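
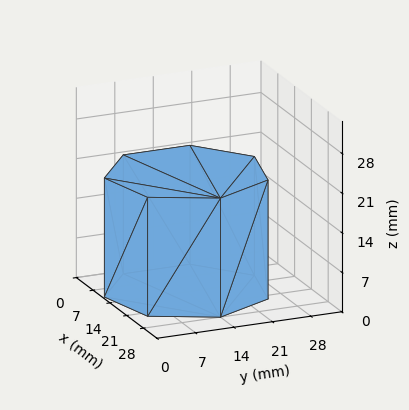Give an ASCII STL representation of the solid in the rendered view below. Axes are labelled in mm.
Reading the render: the shape is a regular 7-sided prism (a cylinder approximated with 7 flat sides), circumscribed radius ≈ 14 mm, height ≈ 21 mm (dimensions read to the nearest mm from the axis ticks). For the STL, each face is triangulated and given an outward normal.

solid part
  facet normal 0.0000 0.0000 -1.0000
    outer loop
      vertex 10.88 27.65 0.00
      vertex 22.73 24.95 0.00
      vertex 28.00 14.00 0.00
    endloop
  endfacet
  facet normal 0.0000 0.0000 -1.0000
    outer loop
      vertex 1.39 20.07 0.00
      vertex 10.88 27.65 0.00
      vertex 28.00 14.00 0.00
    endloop
  endfacet
  facet normal 0.0000 0.0000 -1.0000
    outer loop
      vertex 1.39 7.93 0.00
      vertex 1.39 20.07 0.00
      vertex 28.00 14.00 0.00
    endloop
  endfacet
  facet normal 0.0000 0.0000 -1.0000
    outer loop
      vertex 10.88 0.35 0.00
      vertex 1.39 7.93 0.00
      vertex 28.00 14.00 0.00
    endloop
  endfacet
  facet normal 0.0000 0.0000 -1.0000
    outer loop
      vertex 22.73 3.05 0.00
      vertex 10.88 0.35 0.00
      vertex 28.00 14.00 0.00
    endloop
  endfacet
  facet normal 0.0000 0.0000 1.0000
    outer loop
      vertex 28.00 14.00 21.00
      vertex 22.73 24.95 21.00
      vertex 10.88 27.65 21.00
    endloop
  endfacet
  facet normal 0.0000 0.0000 1.0000
    outer loop
      vertex 28.00 14.00 21.00
      vertex 10.88 27.65 21.00
      vertex 1.39 20.07 21.00
    endloop
  endfacet
  facet normal 0.0000 0.0000 1.0000
    outer loop
      vertex 28.00 14.00 21.00
      vertex 1.39 20.07 21.00
      vertex 1.39 7.93 21.00
    endloop
  endfacet
  facet normal 0.0000 0.0000 1.0000
    outer loop
      vertex 28.00 14.00 21.00
      vertex 1.39 7.93 21.00
      vertex 10.88 0.35 21.00
    endloop
  endfacet
  facet normal 0.0000 0.0000 1.0000
    outer loop
      vertex 28.00 14.00 21.00
      vertex 10.88 0.35 21.00
      vertex 22.73 3.05 21.00
    endloop
  endfacet
  facet normal 0.9011 0.4337 0.0000
    outer loop
      vertex 28.00 14.00 0.00
      vertex 22.73 24.95 0.00
      vertex 22.73 24.95 21.00
    endloop
  endfacet
  facet normal 0.9011 0.4337 0.0000
    outer loop
      vertex 28.00 14.00 0.00
      vertex 22.73 24.95 21.00
      vertex 28.00 14.00 21.00
    endloop
  endfacet
  facet normal 0.2222 0.9750 0.0000
    outer loop
      vertex 22.73 24.95 0.00
      vertex 10.88 27.65 0.00
      vertex 10.88 27.65 21.00
    endloop
  endfacet
  facet normal 0.2222 0.9750 0.0000
    outer loop
      vertex 22.73 24.95 0.00
      vertex 10.88 27.65 21.00
      vertex 22.73 24.95 21.00
    endloop
  endfacet
  facet normal -0.6241 0.7814 0.0000
    outer loop
      vertex 10.88 27.65 0.00
      vertex 1.39 20.07 0.00
      vertex 1.39 20.07 21.00
    endloop
  endfacet
  facet normal -0.6241 0.7814 0.0000
    outer loop
      vertex 10.88 27.65 0.00
      vertex 1.39 20.07 21.00
      vertex 10.88 27.65 21.00
    endloop
  endfacet
  facet normal -1.0000 0.0000 0.0000
    outer loop
      vertex 1.39 20.07 0.00
      vertex 1.39 7.93 0.00
      vertex 1.39 7.93 21.00
    endloop
  endfacet
  facet normal -1.0000 0.0000 0.0000
    outer loop
      vertex 1.39 20.07 0.00
      vertex 1.39 7.93 21.00
      vertex 1.39 20.07 21.00
    endloop
  endfacet
  facet normal -0.6241 -0.7814 0.0000
    outer loop
      vertex 1.39 7.93 0.00
      vertex 10.88 0.35 0.00
      vertex 10.88 0.35 21.00
    endloop
  endfacet
  facet normal -0.6241 -0.7814 0.0000
    outer loop
      vertex 1.39 7.93 0.00
      vertex 10.88 0.35 21.00
      vertex 1.39 7.93 21.00
    endloop
  endfacet
  facet normal 0.2222 -0.9750 0.0000
    outer loop
      vertex 10.88 0.35 0.00
      vertex 22.73 3.05 0.00
      vertex 22.73 3.05 21.00
    endloop
  endfacet
  facet normal 0.2222 -0.9750 0.0000
    outer loop
      vertex 10.88 0.35 0.00
      vertex 22.73 3.05 21.00
      vertex 10.88 0.35 21.00
    endloop
  endfacet
  facet normal 0.9011 -0.4337 0.0000
    outer loop
      vertex 22.73 3.05 0.00
      vertex 28.00 14.00 0.00
      vertex 28.00 14.00 21.00
    endloop
  endfacet
  facet normal 0.9011 -0.4337 0.0000
    outer loop
      vertex 22.73 3.05 0.00
      vertex 28.00 14.00 21.00
      vertex 22.73 3.05 21.00
    endloop
  endfacet
endsolid part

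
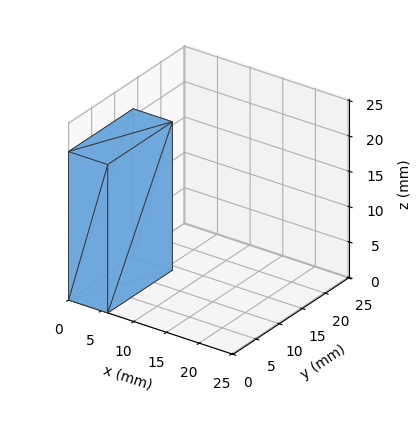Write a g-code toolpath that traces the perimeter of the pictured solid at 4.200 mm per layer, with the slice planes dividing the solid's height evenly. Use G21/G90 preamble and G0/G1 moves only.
Reading the render: the shape is a rectangular box, roughly 6 × 14 mm footprint and 21 mm tall (dimensions read to the nearest mm from the axis ticks). For the g-code, the solid's height is divided into equal slices at the stated Δz and each level perimeter traced with G1 moves after a G0 lift.

; perimeter-only toolpath
G21 ; units = mm
G90 ; absolute positioning
G28 ; home
; layer 1
G0 Z4.200
G0 X0.000 Y0.000
G1 X6.000 Y0.000
G1 X6.000 Y14.000
G1 X0.000 Y14.000
G1 X0.000 Y0.000
; layer 2
G0 Z8.400
G0 X0.000 Y0.000
G1 X6.000 Y0.000
G1 X6.000 Y14.000
G1 X0.000 Y14.000
G1 X0.000 Y0.000
; layer 3
G0 Z12.600
G0 X0.000 Y0.000
G1 X6.000 Y0.000
G1 X6.000 Y14.000
G1 X0.000 Y14.000
G1 X0.000 Y0.000
; layer 4
G0 Z16.800
G0 X0.000 Y0.000
G1 X6.000 Y0.000
G1 X6.000 Y14.000
G1 X0.000 Y14.000
G1 X0.000 Y0.000
; layer 5
G0 Z21.000
G0 X0.000 Y0.000
G1 X6.000 Y0.000
G1 X6.000 Y14.000
G1 X0.000 Y14.000
G1 X0.000 Y0.000
M2 ; end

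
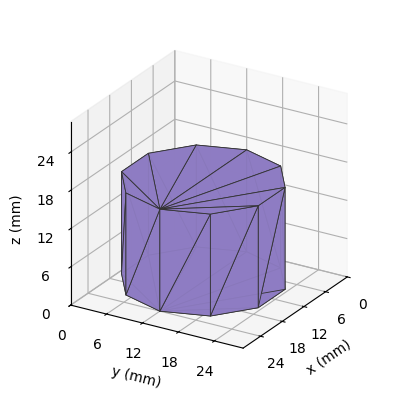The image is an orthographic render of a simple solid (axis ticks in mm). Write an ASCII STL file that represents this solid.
Reading the render: the shape is a regular 10-sided prism (a cylinder approximated with 10 flat sides), circumscribed radius ≈ 12 mm, height ≈ 16 mm (dimensions read to the nearest mm from the axis ticks). For the STL, each face is triangulated and given an outward normal.

solid part
  facet normal 0.0000 0.0000 -1.0000
    outer loop
      vertex 15.71 23.41 0.00
      vertex 21.71 19.05 0.00
      vertex 24.00 12.00 0.00
    endloop
  endfacet
  facet normal 0.0000 0.0000 -1.0000
    outer loop
      vertex 8.29 23.41 0.00
      vertex 15.71 23.41 0.00
      vertex 24.00 12.00 0.00
    endloop
  endfacet
  facet normal 0.0000 0.0000 -1.0000
    outer loop
      vertex 2.29 19.05 0.00
      vertex 8.29 23.41 0.00
      vertex 24.00 12.00 0.00
    endloop
  endfacet
  facet normal 0.0000 0.0000 -1.0000
    outer loop
      vertex 0.00 12.00 0.00
      vertex 2.29 19.05 0.00
      vertex 24.00 12.00 0.00
    endloop
  endfacet
  facet normal 0.0000 0.0000 -1.0000
    outer loop
      vertex 2.29 4.95 0.00
      vertex 0.00 12.00 0.00
      vertex 24.00 12.00 0.00
    endloop
  endfacet
  facet normal 0.0000 0.0000 -1.0000
    outer loop
      vertex 8.29 0.59 0.00
      vertex 2.29 4.95 0.00
      vertex 24.00 12.00 0.00
    endloop
  endfacet
  facet normal 0.0000 0.0000 -1.0000
    outer loop
      vertex 15.71 0.59 0.00
      vertex 8.29 0.59 0.00
      vertex 24.00 12.00 0.00
    endloop
  endfacet
  facet normal 0.0000 0.0000 -1.0000
    outer loop
      vertex 21.71 4.95 0.00
      vertex 15.71 0.59 0.00
      vertex 24.00 12.00 0.00
    endloop
  endfacet
  facet normal 0.0000 0.0000 1.0000
    outer loop
      vertex 24.00 12.00 16.00
      vertex 21.71 19.05 16.00
      vertex 15.71 23.41 16.00
    endloop
  endfacet
  facet normal 0.0000 0.0000 1.0000
    outer loop
      vertex 24.00 12.00 16.00
      vertex 15.71 23.41 16.00
      vertex 8.29 23.41 16.00
    endloop
  endfacet
  facet normal 0.0000 0.0000 1.0000
    outer loop
      vertex 24.00 12.00 16.00
      vertex 8.29 23.41 16.00
      vertex 2.29 19.05 16.00
    endloop
  endfacet
  facet normal 0.0000 0.0000 1.0000
    outer loop
      vertex 24.00 12.00 16.00
      vertex 2.29 19.05 16.00
      vertex 0.00 12.00 16.00
    endloop
  endfacet
  facet normal 0.0000 0.0000 1.0000
    outer loop
      vertex 24.00 12.00 16.00
      vertex 0.00 12.00 16.00
      vertex 2.29 4.95 16.00
    endloop
  endfacet
  facet normal 0.0000 0.0000 1.0000
    outer loop
      vertex 24.00 12.00 16.00
      vertex 2.29 4.95 16.00
      vertex 8.29 0.59 16.00
    endloop
  endfacet
  facet normal 0.0000 0.0000 1.0000
    outer loop
      vertex 24.00 12.00 16.00
      vertex 8.29 0.59 16.00
      vertex 15.71 0.59 16.00
    endloop
  endfacet
  facet normal 0.0000 0.0000 1.0000
    outer loop
      vertex 24.00 12.00 16.00
      vertex 15.71 0.59 16.00
      vertex 21.71 4.95 16.00
    endloop
  endfacet
  facet normal 0.9511 0.3089 0.0000
    outer loop
      vertex 24.00 12.00 0.00
      vertex 21.71 19.05 0.00
      vertex 21.71 19.05 16.00
    endloop
  endfacet
  facet normal 0.9511 0.3089 0.0000
    outer loop
      vertex 24.00 12.00 0.00
      vertex 21.71 19.05 16.00
      vertex 24.00 12.00 16.00
    endloop
  endfacet
  facet normal 0.5879 0.8090 0.0000
    outer loop
      vertex 21.71 19.05 0.00
      vertex 15.71 23.41 0.00
      vertex 15.71 23.41 16.00
    endloop
  endfacet
  facet normal 0.5879 0.8090 0.0000
    outer loop
      vertex 21.71 19.05 0.00
      vertex 15.71 23.41 16.00
      vertex 21.71 19.05 16.00
    endloop
  endfacet
  facet normal 0.0000 1.0000 0.0000
    outer loop
      vertex 15.71 23.41 0.00
      vertex 8.29 23.41 0.00
      vertex 8.29 23.41 16.00
    endloop
  endfacet
  facet normal 0.0000 1.0000 0.0000
    outer loop
      vertex 15.71 23.41 0.00
      vertex 8.29 23.41 16.00
      vertex 15.71 23.41 16.00
    endloop
  endfacet
  facet normal -0.5879 0.8090 0.0000
    outer loop
      vertex 8.29 23.41 0.00
      vertex 2.29 19.05 0.00
      vertex 2.29 19.05 16.00
    endloop
  endfacet
  facet normal -0.5879 0.8090 0.0000
    outer loop
      vertex 8.29 23.41 0.00
      vertex 2.29 19.05 16.00
      vertex 8.29 23.41 16.00
    endloop
  endfacet
  facet normal -0.9511 0.3089 0.0000
    outer loop
      vertex 2.29 19.05 0.00
      vertex 0.00 12.00 0.00
      vertex 0.00 12.00 16.00
    endloop
  endfacet
  facet normal -0.9511 0.3089 0.0000
    outer loop
      vertex 2.29 19.05 0.00
      vertex 0.00 12.00 16.00
      vertex 2.29 19.05 16.00
    endloop
  endfacet
  facet normal -0.9511 -0.3089 0.0000
    outer loop
      vertex 0.00 12.00 0.00
      vertex 2.29 4.95 0.00
      vertex 2.29 4.95 16.00
    endloop
  endfacet
  facet normal -0.9511 -0.3089 0.0000
    outer loop
      vertex 0.00 12.00 0.00
      vertex 2.29 4.95 16.00
      vertex 0.00 12.00 16.00
    endloop
  endfacet
  facet normal -0.5879 -0.8090 0.0000
    outer loop
      vertex 2.29 4.95 0.00
      vertex 8.29 0.59 0.00
      vertex 8.29 0.59 16.00
    endloop
  endfacet
  facet normal -0.5879 -0.8090 0.0000
    outer loop
      vertex 2.29 4.95 0.00
      vertex 8.29 0.59 16.00
      vertex 2.29 4.95 16.00
    endloop
  endfacet
  facet normal 0.0000 -1.0000 0.0000
    outer loop
      vertex 8.29 0.59 0.00
      vertex 15.71 0.59 0.00
      vertex 15.71 0.59 16.00
    endloop
  endfacet
  facet normal 0.0000 -1.0000 0.0000
    outer loop
      vertex 8.29 0.59 0.00
      vertex 15.71 0.59 16.00
      vertex 8.29 0.59 16.00
    endloop
  endfacet
  facet normal 0.5879 -0.8090 0.0000
    outer loop
      vertex 15.71 0.59 0.00
      vertex 21.71 4.95 0.00
      vertex 21.71 4.95 16.00
    endloop
  endfacet
  facet normal 0.5879 -0.8090 0.0000
    outer loop
      vertex 15.71 0.59 0.00
      vertex 21.71 4.95 16.00
      vertex 15.71 0.59 16.00
    endloop
  endfacet
  facet normal 0.9511 -0.3089 0.0000
    outer loop
      vertex 21.71 4.95 0.00
      vertex 24.00 12.00 0.00
      vertex 24.00 12.00 16.00
    endloop
  endfacet
  facet normal 0.9511 -0.3089 0.0000
    outer loop
      vertex 21.71 4.95 0.00
      vertex 24.00 12.00 16.00
      vertex 21.71 4.95 16.00
    endloop
  endfacet
endsolid part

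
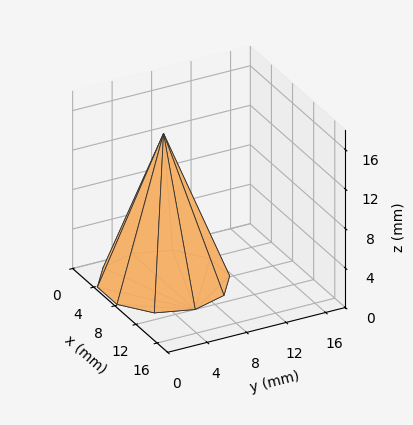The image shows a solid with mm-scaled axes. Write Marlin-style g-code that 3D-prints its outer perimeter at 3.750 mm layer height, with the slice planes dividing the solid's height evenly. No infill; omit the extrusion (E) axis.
Reading the render: the shape is a regular 10-sided pyramid, base circumscribed radius ≈ 6 mm, apex at z ≈ 15 mm (dimensions read to the nearest mm from the axis ticks). For the g-code, the solid's height is divided into equal slices at the stated Δz and each level perimeter traced with G1 moves after a G0 lift.

; perimeter-only toolpath
G21 ; units = mm
G90 ; absolute positioning
G28 ; home
; layer 1
G0 Z3.750
G0 X10.500 Y6.000
G1 X9.640 Y8.645
G1 X7.391 Y10.279
G1 X4.609 Y10.279
G1 X2.359 Y8.645
G1 X1.500 Y6.000
G1 X2.359 Y3.355
G1 X4.609 Y1.720
G1 X7.391 Y1.720
G1 X9.640 Y3.355
G1 X10.500 Y6.000
; layer 2
G0 Z7.500
G0 X9.000 Y6.000
G1 X8.427 Y7.763
G1 X6.927 Y8.853
G1 X5.073 Y8.853
G1 X3.573 Y7.763
G1 X3.000 Y6.000
G1 X3.573 Y4.236
G1 X5.073 Y3.147
G1 X6.927 Y3.147
G1 X8.427 Y4.236
G1 X9.000 Y6.000
; layer 3
G0 Z11.250
G0 X7.500 Y6.000
G1 X7.213 Y6.882
G1 X6.463 Y7.426
G1 X5.537 Y7.426
G1 X4.787 Y6.882
G1 X4.500 Y6.000
G1 X4.787 Y5.118
G1 X5.537 Y4.574
G1 X6.463 Y4.574
G1 X7.213 Y5.118
G1 X7.500 Y6.000
M2 ; end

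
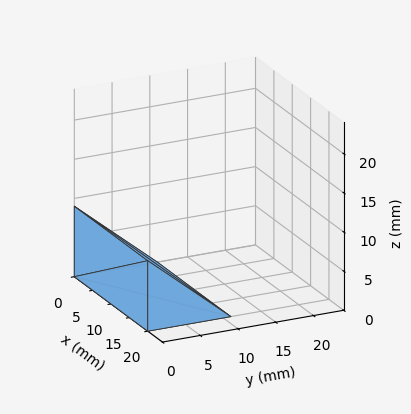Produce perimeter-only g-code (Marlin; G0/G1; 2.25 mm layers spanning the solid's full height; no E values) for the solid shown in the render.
Reading the render: the shape is a wedge (ramp): 20 × 11 mm base, rising to 9 mm along the y=0 edge and sloping linearly to z=0 at y=11 (dimensions read to the nearest mm from the axis ticks). For the g-code, the solid's height is divided into equal slices at the stated Δz and each level perimeter traced with G1 moves after a G0 lift.

; perimeter-only toolpath
G21 ; units = mm
G90 ; absolute positioning
G28 ; home
; layer 1
G0 Z2.25
G0 X0.00 Y0.00
G1 X20.00 Y0.00
G1 X20.00 Y8.25
G1 X0.00 Y8.25
G1 X0.00 Y0.00
; layer 2
G0 Z4.50
G0 X0.00 Y0.00
G1 X20.00 Y0.00
G1 X20.00 Y5.50
G1 X0.00 Y5.50
G1 X0.00 Y0.00
; layer 3
G0 Z6.75
G0 X0.00 Y0.00
G1 X20.00 Y0.00
G1 X20.00 Y2.75
G1 X0.00 Y2.75
G1 X0.00 Y0.00
M2 ; end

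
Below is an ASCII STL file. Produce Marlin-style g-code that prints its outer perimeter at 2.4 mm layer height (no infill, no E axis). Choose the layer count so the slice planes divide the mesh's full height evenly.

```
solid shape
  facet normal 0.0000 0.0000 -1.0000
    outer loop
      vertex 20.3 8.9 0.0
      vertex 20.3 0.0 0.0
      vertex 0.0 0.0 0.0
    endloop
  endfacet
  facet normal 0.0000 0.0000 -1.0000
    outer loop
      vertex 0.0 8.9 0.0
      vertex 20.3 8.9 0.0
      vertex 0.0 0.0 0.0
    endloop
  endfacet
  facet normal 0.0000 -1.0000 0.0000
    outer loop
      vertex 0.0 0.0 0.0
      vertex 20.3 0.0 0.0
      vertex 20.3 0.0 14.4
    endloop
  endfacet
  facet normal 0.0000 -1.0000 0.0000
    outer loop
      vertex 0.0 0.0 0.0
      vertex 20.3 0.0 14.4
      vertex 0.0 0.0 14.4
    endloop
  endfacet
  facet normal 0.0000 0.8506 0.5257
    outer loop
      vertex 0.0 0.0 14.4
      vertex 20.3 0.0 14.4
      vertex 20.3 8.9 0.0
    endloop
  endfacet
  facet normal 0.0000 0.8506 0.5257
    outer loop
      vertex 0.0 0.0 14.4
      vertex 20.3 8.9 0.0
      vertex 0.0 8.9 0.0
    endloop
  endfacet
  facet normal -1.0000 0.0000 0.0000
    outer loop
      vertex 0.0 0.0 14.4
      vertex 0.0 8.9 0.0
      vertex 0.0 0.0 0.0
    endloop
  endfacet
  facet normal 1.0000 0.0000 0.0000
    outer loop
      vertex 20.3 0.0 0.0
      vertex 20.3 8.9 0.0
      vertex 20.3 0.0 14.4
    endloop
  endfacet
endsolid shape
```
; perimeter-only toolpath
G21 ; units = mm
G90 ; absolute positioning
G28 ; home
; layer 1
G0 Z2.4
G0 X0.0 Y0.0
G1 X20.3 Y0.0
G1 X20.3 Y7.4
G1 X0.0 Y7.4
G1 X0.0 Y0.0
; layer 2
G0 Z4.8
G0 X0.0 Y0.0
G1 X20.3 Y0.0
G1 X20.3 Y5.9
G1 X0.0 Y5.9
G1 X0.0 Y0.0
; layer 3
G0 Z7.2
G0 X0.0 Y0.0
G1 X20.3 Y0.0
G1 X20.3 Y4.5
G1 X0.0 Y4.5
G1 X0.0 Y0.0
; layer 4
G0 Z9.6
G0 X0.0 Y0.0
G1 X20.3 Y0.0
G1 X20.3 Y3.0
G1 X0.0 Y3.0
G1 X0.0 Y0.0
; layer 5
G0 Z12.0
G0 X0.0 Y0.0
G1 X20.3 Y0.0
G1 X20.3 Y1.5
G1 X0.0 Y1.5
G1 X0.0 Y0.0
M2 ; end

The solid is a wedge (ramp): 20.3 × 8.9 mm base, rising to 14.4 mm along the y=0 edge and sloping linearly to z=0 at y=8.9. Slicing at Δz = 2.4 mm — 6 equal slices spanning the solid's height, so layer i sits at z = i·h/6 — gives 5 non-empty perimeters. Each is a 4-segment closed polygon; G0 lifts to the layer z and rapids to the start vertex, then G1 traces the edges. The cross-section shrinks linearly with z (the slice at the apex is degenerate and omitted).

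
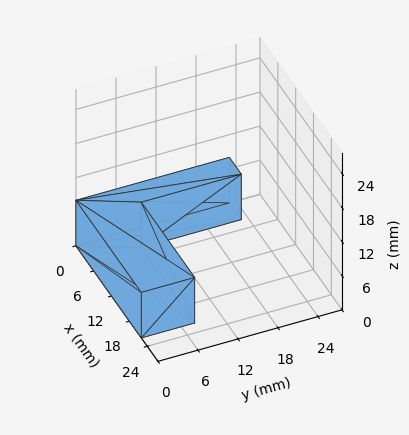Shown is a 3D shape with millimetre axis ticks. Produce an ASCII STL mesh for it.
Reading the render: the shape is an L-shaped prism: outer 22 × 23 mm, arm thicknesses ≈ 8 mm (horizontal) and 4 mm (vertical), extruded 8 mm in z (dimensions read to the nearest mm from the axis ticks). For the STL, each face is triangulated and given an outward normal.

solid part
  facet normal 0.0000 0.0000 -1.0000
    outer loop
      vertex 22.00 8.00 0.00
      vertex 22.00 0.00 0.00
      vertex 0.00 0.00 0.00
    endloop
  endfacet
  facet normal 0.0000 0.0000 -1.0000
    outer loop
      vertex 4.00 8.00 0.00
      vertex 22.00 8.00 0.00
      vertex 0.00 0.00 0.00
    endloop
  endfacet
  facet normal 0.0000 0.0000 -1.0000
    outer loop
      vertex 4.00 23.00 0.00
      vertex 4.00 8.00 0.00
      vertex 0.00 0.00 0.00
    endloop
  endfacet
  facet normal 0.0000 0.0000 -1.0000
    outer loop
      vertex 0.00 23.00 0.00
      vertex 4.00 23.00 0.00
      vertex 0.00 0.00 0.00
    endloop
  endfacet
  facet normal 0.0000 0.0000 1.0000
    outer loop
      vertex 0.00 0.00 8.00
      vertex 22.00 0.00 8.00
      vertex 22.00 8.00 8.00
    endloop
  endfacet
  facet normal 0.0000 0.0000 1.0000
    outer loop
      vertex 0.00 0.00 8.00
      vertex 22.00 8.00 8.00
      vertex 4.00 8.00 8.00
    endloop
  endfacet
  facet normal 0.0000 0.0000 1.0000
    outer loop
      vertex 0.00 0.00 8.00
      vertex 4.00 8.00 8.00
      vertex 4.00 23.00 8.00
    endloop
  endfacet
  facet normal 0.0000 0.0000 1.0000
    outer loop
      vertex 0.00 0.00 8.00
      vertex 4.00 23.00 8.00
      vertex 0.00 23.00 8.00
    endloop
  endfacet
  facet normal 0.0000 -1.0000 0.0000
    outer loop
      vertex 0.00 0.00 0.00
      vertex 22.00 0.00 0.00
      vertex 22.00 0.00 8.00
    endloop
  endfacet
  facet normal 0.0000 -1.0000 0.0000
    outer loop
      vertex 0.00 0.00 0.00
      vertex 22.00 0.00 8.00
      vertex 0.00 0.00 8.00
    endloop
  endfacet
  facet normal 1.0000 0.0000 0.0000
    outer loop
      vertex 22.00 0.00 0.00
      vertex 22.00 8.00 0.00
      vertex 22.00 8.00 8.00
    endloop
  endfacet
  facet normal 1.0000 0.0000 0.0000
    outer loop
      vertex 22.00 0.00 0.00
      vertex 22.00 8.00 8.00
      vertex 22.00 0.00 8.00
    endloop
  endfacet
  facet normal 0.0000 1.0000 0.0000
    outer loop
      vertex 22.00 8.00 0.00
      vertex 4.00 8.00 0.00
      vertex 4.00 8.00 8.00
    endloop
  endfacet
  facet normal 0.0000 1.0000 0.0000
    outer loop
      vertex 22.00 8.00 0.00
      vertex 4.00 8.00 8.00
      vertex 22.00 8.00 8.00
    endloop
  endfacet
  facet normal 1.0000 0.0000 0.0000
    outer loop
      vertex 4.00 8.00 0.00
      vertex 4.00 23.00 0.00
      vertex 4.00 23.00 8.00
    endloop
  endfacet
  facet normal 1.0000 0.0000 0.0000
    outer loop
      vertex 4.00 8.00 0.00
      vertex 4.00 23.00 8.00
      vertex 4.00 8.00 8.00
    endloop
  endfacet
  facet normal 0.0000 1.0000 0.0000
    outer loop
      vertex 4.00 23.00 0.00
      vertex 0.00 23.00 0.00
      vertex 0.00 23.00 8.00
    endloop
  endfacet
  facet normal 0.0000 1.0000 0.0000
    outer loop
      vertex 4.00 23.00 0.00
      vertex 0.00 23.00 8.00
      vertex 4.00 23.00 8.00
    endloop
  endfacet
  facet normal -1.0000 0.0000 0.0000
    outer loop
      vertex 0.00 23.00 0.00
      vertex 0.00 0.00 0.00
      vertex 0.00 0.00 8.00
    endloop
  endfacet
  facet normal -1.0000 0.0000 0.0000
    outer loop
      vertex 0.00 23.00 0.00
      vertex 0.00 0.00 8.00
      vertex 0.00 23.00 8.00
    endloop
  endfacet
endsolid part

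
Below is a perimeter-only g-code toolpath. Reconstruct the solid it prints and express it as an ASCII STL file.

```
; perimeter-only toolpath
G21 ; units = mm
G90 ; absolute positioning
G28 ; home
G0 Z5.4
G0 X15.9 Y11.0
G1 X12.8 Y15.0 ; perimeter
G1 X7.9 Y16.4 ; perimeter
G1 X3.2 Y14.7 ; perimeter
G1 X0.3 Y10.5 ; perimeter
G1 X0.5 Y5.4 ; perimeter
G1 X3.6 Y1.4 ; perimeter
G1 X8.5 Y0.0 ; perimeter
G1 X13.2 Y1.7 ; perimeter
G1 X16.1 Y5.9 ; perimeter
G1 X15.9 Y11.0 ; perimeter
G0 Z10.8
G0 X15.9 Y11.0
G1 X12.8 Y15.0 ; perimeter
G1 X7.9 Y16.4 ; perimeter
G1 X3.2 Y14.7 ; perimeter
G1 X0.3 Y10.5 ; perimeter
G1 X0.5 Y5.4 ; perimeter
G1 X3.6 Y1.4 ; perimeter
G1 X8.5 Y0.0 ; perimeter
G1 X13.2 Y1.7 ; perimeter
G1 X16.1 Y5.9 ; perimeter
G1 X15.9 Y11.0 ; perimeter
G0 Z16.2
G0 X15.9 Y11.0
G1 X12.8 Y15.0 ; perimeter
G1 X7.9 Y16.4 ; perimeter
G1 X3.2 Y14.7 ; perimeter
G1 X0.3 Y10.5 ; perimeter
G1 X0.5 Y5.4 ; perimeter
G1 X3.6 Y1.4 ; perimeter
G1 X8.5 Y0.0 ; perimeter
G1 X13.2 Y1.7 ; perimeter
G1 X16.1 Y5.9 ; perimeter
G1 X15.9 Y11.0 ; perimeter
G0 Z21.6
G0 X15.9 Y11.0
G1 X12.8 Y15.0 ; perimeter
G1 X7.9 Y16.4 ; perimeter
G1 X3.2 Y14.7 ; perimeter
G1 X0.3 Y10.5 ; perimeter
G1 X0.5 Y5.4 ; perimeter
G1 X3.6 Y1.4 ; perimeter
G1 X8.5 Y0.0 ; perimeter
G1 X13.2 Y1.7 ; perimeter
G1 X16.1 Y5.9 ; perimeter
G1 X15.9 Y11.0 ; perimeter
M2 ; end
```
solid part
  facet normal 0.0000 0.0000 -1.0000
    outer loop
      vertex 7.9 16.4 0.0
      vertex 12.8 15.0 0.0
      vertex 15.9 11.0 0.0
    endloop
  endfacet
  facet normal 0.0000 0.0000 -1.0000
    outer loop
      vertex 3.2 14.7 0.0
      vertex 7.9 16.4 0.0
      vertex 15.9 11.0 0.0
    endloop
  endfacet
  facet normal 0.0000 0.0000 -1.0000
    outer loop
      vertex 0.3 10.5 0.0
      vertex 3.2 14.7 0.0
      vertex 15.9 11.0 0.0
    endloop
  endfacet
  facet normal 0.0000 0.0000 -1.0000
    outer loop
      vertex 0.5 5.4 0.0
      vertex 0.3 10.5 0.0
      vertex 15.9 11.0 0.0
    endloop
  endfacet
  facet normal 0.0000 0.0000 -1.0000
    outer loop
      vertex 3.6 1.4 0.0
      vertex 0.5 5.4 0.0
      vertex 15.9 11.0 0.0
    endloop
  endfacet
  facet normal 0.0000 0.0000 -1.0000
    outer loop
      vertex 8.5 0.0 0.0
      vertex 3.6 1.4 0.0
      vertex 15.9 11.0 0.0
    endloop
  endfacet
  facet normal 0.0000 0.0000 -1.0000
    outer loop
      vertex 13.2 1.7 0.0
      vertex 8.5 0.0 0.0
      vertex 15.9 11.0 0.0
    endloop
  endfacet
  facet normal 0.0000 0.0000 -1.0000
    outer loop
      vertex 16.1 5.9 0.0
      vertex 13.2 1.7 0.0
      vertex 15.9 11.0 0.0
    endloop
  endfacet
  facet normal 0.0000 0.0000 1.0000
    outer loop
      vertex 15.9 11.0 21.6
      vertex 12.8 15.0 21.6
      vertex 7.9 16.4 21.6
    endloop
  endfacet
  facet normal 0.0000 0.0000 1.0000
    outer loop
      vertex 15.9 11.0 21.6
      vertex 7.9 16.4 21.6
      vertex 3.2 14.7 21.6
    endloop
  endfacet
  facet normal 0.0000 0.0000 1.0000
    outer loop
      vertex 15.9 11.0 21.6
      vertex 3.2 14.7 21.6
      vertex 0.3 10.5 21.6
    endloop
  endfacet
  facet normal 0.0000 0.0000 1.0000
    outer loop
      vertex 15.9 11.0 21.6
      vertex 0.3 10.5 21.6
      vertex 0.5 5.4 21.6
    endloop
  endfacet
  facet normal 0.0000 0.0000 1.0000
    outer loop
      vertex 15.9 11.0 21.6
      vertex 0.5 5.4 21.6
      vertex 3.6 1.4 21.6
    endloop
  endfacet
  facet normal 0.0000 0.0000 1.0000
    outer loop
      vertex 15.9 11.0 21.6
      vertex 3.6 1.4 21.6
      vertex 8.5 0.0 21.6
    endloop
  endfacet
  facet normal 0.0000 0.0000 1.0000
    outer loop
      vertex 15.9 11.0 21.6
      vertex 8.5 0.0 21.6
      vertex 13.2 1.7 21.6
    endloop
  endfacet
  facet normal 0.0000 0.0000 1.0000
    outer loop
      vertex 15.9 11.0 21.6
      vertex 13.2 1.7 21.6
      vertex 16.1 5.9 21.6
    endloop
  endfacet
  facet normal 0.7904 0.6126 0.0000
    outer loop
      vertex 15.9 11.0 0.0
      vertex 12.8 15.0 0.0
      vertex 12.8 15.0 21.6
    endloop
  endfacet
  facet normal 0.7904 0.6126 0.0000
    outer loop
      vertex 15.9 11.0 0.0
      vertex 12.8 15.0 21.6
      vertex 15.9 11.0 21.6
    endloop
  endfacet
  facet normal 0.2747 0.9615 0.0000
    outer loop
      vertex 12.8 15.0 0.0
      vertex 7.9 16.4 0.0
      vertex 7.9 16.4 21.6
    endloop
  endfacet
  facet normal 0.2747 0.9615 0.0000
    outer loop
      vertex 12.8 15.0 0.0
      vertex 7.9 16.4 21.6
      vertex 12.8 15.0 21.6
    endloop
  endfacet
  facet normal -0.3401 0.9404 0.0000
    outer loop
      vertex 7.9 16.4 0.0
      vertex 3.2 14.7 0.0
      vertex 3.2 14.7 21.6
    endloop
  endfacet
  facet normal -0.3401 0.9404 0.0000
    outer loop
      vertex 7.9 16.4 0.0
      vertex 3.2 14.7 21.6
      vertex 7.9 16.4 21.6
    endloop
  endfacet
  facet normal -0.8229 0.5682 0.0000
    outer loop
      vertex 3.2 14.7 0.0
      vertex 0.3 10.5 0.0
      vertex 0.3 10.5 21.6
    endloop
  endfacet
  facet normal -0.8229 0.5682 0.0000
    outer loop
      vertex 3.2 14.7 0.0
      vertex 0.3 10.5 21.6
      vertex 3.2 14.7 21.6
    endloop
  endfacet
  facet normal -0.9992 -0.0392 0.0000
    outer loop
      vertex 0.3 10.5 0.0
      vertex 0.5 5.4 0.0
      vertex 0.5 5.4 21.6
    endloop
  endfacet
  facet normal -0.9992 -0.0392 0.0000
    outer loop
      vertex 0.3 10.5 0.0
      vertex 0.5 5.4 21.6
      vertex 0.3 10.5 21.6
    endloop
  endfacet
  facet normal -0.7904 -0.6126 0.0000
    outer loop
      vertex 0.5 5.4 0.0
      vertex 3.6 1.4 0.0
      vertex 3.6 1.4 21.6
    endloop
  endfacet
  facet normal -0.7904 -0.6126 0.0000
    outer loop
      vertex 0.5 5.4 0.0
      vertex 3.6 1.4 21.6
      vertex 0.5 5.4 21.6
    endloop
  endfacet
  facet normal -0.2747 -0.9615 0.0000
    outer loop
      vertex 3.6 1.4 0.0
      vertex 8.5 0.0 0.0
      vertex 8.5 0.0 21.6
    endloop
  endfacet
  facet normal -0.2747 -0.9615 0.0000
    outer loop
      vertex 3.6 1.4 0.0
      vertex 8.5 0.0 21.6
      vertex 3.6 1.4 21.6
    endloop
  endfacet
  facet normal 0.3401 -0.9404 0.0000
    outer loop
      vertex 8.5 0.0 0.0
      vertex 13.2 1.7 0.0
      vertex 13.2 1.7 21.6
    endloop
  endfacet
  facet normal 0.3401 -0.9404 0.0000
    outer loop
      vertex 8.5 0.0 0.0
      vertex 13.2 1.7 21.6
      vertex 8.5 0.0 21.6
    endloop
  endfacet
  facet normal 0.8229 -0.5682 0.0000
    outer loop
      vertex 13.2 1.7 0.0
      vertex 16.1 5.9 0.0
      vertex 16.1 5.9 21.6
    endloop
  endfacet
  facet normal 0.8229 -0.5682 0.0000
    outer loop
      vertex 13.2 1.7 0.0
      vertex 16.1 5.9 21.6
      vertex 13.2 1.7 21.6
    endloop
  endfacet
  facet normal 0.9992 0.0392 0.0000
    outer loop
      vertex 16.1 5.9 0.0
      vertex 15.9 11.0 0.0
      vertex 15.9 11.0 21.6
    endloop
  endfacet
  facet normal 0.9992 0.0392 0.0000
    outer loop
      vertex 16.1 5.9 0.0
      vertex 15.9 11.0 21.6
      vertex 16.1 5.9 21.6
    endloop
  endfacet
endsolid part

The G0 Z moves step by Δz≈5.4 mm. Every layer's G1 loop is the same polygon, so the solid is a straight extrusion of it from z=0 to z≈21.6. Closing with flat bottom and top caps and triangulating gives 36 facets — a regular 10-sided prism (a cylinder approximated with 10 flat sides), circumscribed radius ≈ 8.2 mm, height ≈ 21.6 mm.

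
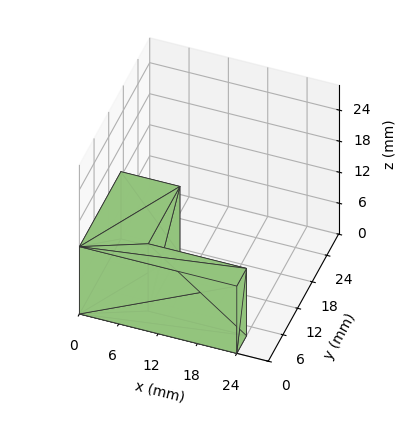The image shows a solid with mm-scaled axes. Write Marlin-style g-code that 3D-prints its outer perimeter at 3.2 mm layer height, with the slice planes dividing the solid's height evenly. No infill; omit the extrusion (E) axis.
Reading the render: the shape is an L-shaped prism: outer 24 × 17 mm, arm thicknesses ≈ 4 mm (horizontal) and 9 mm (vertical), extruded 13 mm in z (dimensions read to the nearest mm from the axis ticks). For the g-code, the solid's height is divided into equal slices at the stated Δz and each level perimeter traced with G1 moves after a G0 lift.

; perimeter-only toolpath
G21 ; units = mm
G90 ; absolute positioning
G28 ; home
; layer 1
G0 Z3.2
G0 X0.0 Y0.0
G1 X24.0 Y0.0
G1 X24.0 Y4.0
G1 X9.0 Y4.0
G1 X9.0 Y17.0
G1 X0.0 Y17.0
G1 X0.0 Y0.0
; layer 2
G0 Z6.5
G0 X0.0 Y0.0
G1 X24.0 Y0.0
G1 X24.0 Y4.0
G1 X9.0 Y4.0
G1 X9.0 Y17.0
G1 X0.0 Y17.0
G1 X0.0 Y0.0
; layer 3
G0 Z9.8
G0 X0.0 Y0.0
G1 X24.0 Y0.0
G1 X24.0 Y4.0
G1 X9.0 Y4.0
G1 X9.0 Y17.0
G1 X0.0 Y17.0
G1 X0.0 Y0.0
; layer 4
G0 Z13.0
G0 X0.0 Y0.0
G1 X24.0 Y0.0
G1 X24.0 Y4.0
G1 X9.0 Y4.0
G1 X9.0 Y17.0
G1 X0.0 Y17.0
G1 X0.0 Y0.0
M2 ; end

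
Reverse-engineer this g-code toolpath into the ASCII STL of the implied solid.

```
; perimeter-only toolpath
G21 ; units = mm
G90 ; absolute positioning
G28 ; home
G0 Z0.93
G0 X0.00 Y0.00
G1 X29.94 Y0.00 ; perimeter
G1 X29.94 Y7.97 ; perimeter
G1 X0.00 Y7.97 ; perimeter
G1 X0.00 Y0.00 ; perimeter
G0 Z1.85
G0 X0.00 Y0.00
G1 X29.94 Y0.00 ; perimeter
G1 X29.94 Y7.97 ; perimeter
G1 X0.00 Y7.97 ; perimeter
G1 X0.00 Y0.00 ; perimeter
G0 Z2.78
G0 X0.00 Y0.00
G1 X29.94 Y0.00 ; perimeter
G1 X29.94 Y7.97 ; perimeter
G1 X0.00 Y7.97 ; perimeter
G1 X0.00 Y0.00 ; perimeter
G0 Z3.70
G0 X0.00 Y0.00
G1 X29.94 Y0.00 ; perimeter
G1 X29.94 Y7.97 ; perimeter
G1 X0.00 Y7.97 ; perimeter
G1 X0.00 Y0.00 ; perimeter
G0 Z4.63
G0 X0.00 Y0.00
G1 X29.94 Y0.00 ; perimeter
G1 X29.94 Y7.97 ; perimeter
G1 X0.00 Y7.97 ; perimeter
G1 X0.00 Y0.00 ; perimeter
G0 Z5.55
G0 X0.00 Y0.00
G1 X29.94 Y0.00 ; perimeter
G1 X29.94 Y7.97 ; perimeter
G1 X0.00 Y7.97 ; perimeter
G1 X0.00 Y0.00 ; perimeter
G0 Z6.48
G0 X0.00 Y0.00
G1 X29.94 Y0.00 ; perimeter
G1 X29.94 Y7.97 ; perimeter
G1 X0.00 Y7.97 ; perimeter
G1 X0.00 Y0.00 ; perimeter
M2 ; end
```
solid part
  facet normal 0.0000 0.0000 -1.0000
    outer loop
      vertex 29.94 7.97 0.00
      vertex 29.94 0.00 0.00
      vertex 0.00 0.00 0.00
    endloop
  endfacet
  facet normal 0.0000 0.0000 -1.0000
    outer loop
      vertex 0.00 7.97 0.00
      vertex 29.94 7.97 0.00
      vertex 0.00 0.00 0.00
    endloop
  endfacet
  facet normal 0.0000 0.0000 1.0000
    outer loop
      vertex 0.00 0.00 6.48
      vertex 29.94 0.00 6.48
      vertex 29.94 7.97 6.48
    endloop
  endfacet
  facet normal 0.0000 0.0000 1.0000
    outer loop
      vertex 0.00 0.00 6.48
      vertex 29.94 7.97 6.48
      vertex 0.00 7.97 6.48
    endloop
  endfacet
  facet normal 0.0000 -1.0000 0.0000
    outer loop
      vertex 0.00 0.00 0.00
      vertex 29.94 0.00 0.00
      vertex 29.94 0.00 6.48
    endloop
  endfacet
  facet normal 0.0000 -1.0000 0.0000
    outer loop
      vertex 0.00 0.00 0.00
      vertex 29.94 0.00 6.48
      vertex 0.00 0.00 6.48
    endloop
  endfacet
  facet normal 0.0000 1.0000 0.0000
    outer loop
      vertex 29.94 7.97 6.48
      vertex 29.94 7.97 0.00
      vertex 0.00 7.97 0.00
    endloop
  endfacet
  facet normal 0.0000 1.0000 0.0000
    outer loop
      vertex 0.00 7.97 6.48
      vertex 29.94 7.97 6.48
      vertex 0.00 7.97 0.00
    endloop
  endfacet
  facet normal -1.0000 0.0000 0.0000
    outer loop
      vertex 0.00 7.97 6.48
      vertex 0.00 7.97 0.00
      vertex 0.00 0.00 0.00
    endloop
  endfacet
  facet normal -1.0000 0.0000 0.0000
    outer loop
      vertex 0.00 0.00 6.48
      vertex 0.00 7.97 6.48
      vertex 0.00 0.00 0.00
    endloop
  endfacet
  facet normal 1.0000 0.0000 0.0000
    outer loop
      vertex 29.94 0.00 0.00
      vertex 29.94 7.97 0.00
      vertex 29.94 7.97 6.48
    endloop
  endfacet
  facet normal 1.0000 0.0000 0.0000
    outer loop
      vertex 29.94 0.00 0.00
      vertex 29.94 7.97 6.48
      vertex 29.94 0.00 6.48
    endloop
  endfacet
endsolid part

The G0 Z moves step by Δz≈0.93 mm. Every layer's G1 loop is the same polygon, so the solid is a straight extrusion of it from z=0 to z≈6.48. Closing with flat bottom and top caps and triangulating gives 12 facets — a rectangular box, roughly 29.9 × 7.97 mm footprint and 6.48 mm tall.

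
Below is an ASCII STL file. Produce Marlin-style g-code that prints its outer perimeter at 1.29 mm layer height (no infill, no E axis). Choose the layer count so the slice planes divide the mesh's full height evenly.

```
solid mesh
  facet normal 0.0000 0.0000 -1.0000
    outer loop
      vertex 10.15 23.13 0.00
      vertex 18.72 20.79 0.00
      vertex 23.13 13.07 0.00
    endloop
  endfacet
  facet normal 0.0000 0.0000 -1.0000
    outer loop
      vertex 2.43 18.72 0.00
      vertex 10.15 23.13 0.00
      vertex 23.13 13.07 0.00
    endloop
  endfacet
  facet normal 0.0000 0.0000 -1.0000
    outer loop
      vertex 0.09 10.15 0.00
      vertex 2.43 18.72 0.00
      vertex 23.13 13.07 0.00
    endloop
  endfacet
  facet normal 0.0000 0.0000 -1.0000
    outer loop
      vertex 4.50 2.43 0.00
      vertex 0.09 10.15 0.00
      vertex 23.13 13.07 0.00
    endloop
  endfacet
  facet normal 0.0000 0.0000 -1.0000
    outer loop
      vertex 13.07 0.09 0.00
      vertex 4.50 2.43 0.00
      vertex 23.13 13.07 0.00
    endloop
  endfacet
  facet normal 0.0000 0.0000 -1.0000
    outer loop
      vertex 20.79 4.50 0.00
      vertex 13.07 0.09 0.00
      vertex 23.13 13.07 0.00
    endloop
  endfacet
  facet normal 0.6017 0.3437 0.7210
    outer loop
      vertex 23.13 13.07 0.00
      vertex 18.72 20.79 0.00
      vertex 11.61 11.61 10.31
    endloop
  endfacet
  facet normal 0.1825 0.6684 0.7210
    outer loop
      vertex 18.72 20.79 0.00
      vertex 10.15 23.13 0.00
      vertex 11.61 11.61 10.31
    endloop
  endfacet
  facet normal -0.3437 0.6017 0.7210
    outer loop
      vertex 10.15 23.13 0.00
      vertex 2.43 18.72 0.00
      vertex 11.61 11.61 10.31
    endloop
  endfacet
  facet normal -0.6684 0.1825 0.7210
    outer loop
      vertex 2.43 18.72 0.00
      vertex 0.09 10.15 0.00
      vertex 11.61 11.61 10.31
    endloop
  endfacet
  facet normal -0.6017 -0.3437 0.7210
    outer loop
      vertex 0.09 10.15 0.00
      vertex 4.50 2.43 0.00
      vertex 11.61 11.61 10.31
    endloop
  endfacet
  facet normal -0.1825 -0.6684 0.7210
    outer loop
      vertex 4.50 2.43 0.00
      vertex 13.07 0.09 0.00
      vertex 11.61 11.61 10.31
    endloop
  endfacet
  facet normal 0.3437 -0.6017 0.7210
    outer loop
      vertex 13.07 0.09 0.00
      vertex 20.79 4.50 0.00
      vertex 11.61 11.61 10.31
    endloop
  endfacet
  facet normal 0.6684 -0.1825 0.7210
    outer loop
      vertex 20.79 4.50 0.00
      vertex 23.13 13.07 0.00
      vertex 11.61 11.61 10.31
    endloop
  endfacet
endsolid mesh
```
; perimeter-only toolpath
G21 ; units = mm
G90 ; absolute positioning
G28 ; home
; layer 1
G0 Z1.29
G0 X21.69 Y12.89
G1 X17.83 Y19.64
G1 X10.33 Y21.69
G1 X3.58 Y17.83
G1 X1.53 Y10.33
G1 X5.39 Y3.58
G1 X12.89 Y1.53
G1 X19.64 Y5.39
G1 X21.69 Y12.89
; layer 2
G0 Z2.58
G0 X20.25 Y12.71
G1 X16.94 Y18.49
G1 X10.52 Y20.25
G1 X4.72 Y16.94
G1 X2.97 Y10.52
G1 X6.28 Y4.72
G1 X12.71 Y2.97
G1 X18.49 Y6.28
G1 X20.25 Y12.71
; layer 3
G0 Z3.87
G0 X18.81 Y12.52
G1 X16.05 Y17.35
G1 X10.70 Y18.81
G1 X5.87 Y16.05
G1 X4.41 Y10.70
G1 X7.17 Y5.87
G1 X12.52 Y4.41
G1 X17.35 Y7.17
G1 X18.81 Y12.52
; layer 4
G0 Z5.16
G0 X17.37 Y12.34
G1 X15.16 Y16.20
G1 X10.88 Y17.37
G1 X7.02 Y15.16
G1 X5.85 Y10.88
G1 X8.05 Y7.02
G1 X12.34 Y5.85
G1 X16.20 Y8.05
G1 X17.37 Y12.34
; layer 5
G0 Z6.44
G0 X15.93 Y12.16
G1 X14.28 Y15.05
G1 X11.06 Y15.93
G1 X8.17 Y14.28
G1 X7.29 Y11.06
G1 X8.94 Y8.17
G1 X12.16 Y7.29
G1 X15.05 Y8.94
G1 X15.93 Y12.16
; layer 6
G0 Z7.73
G0 X14.49 Y11.97
G1 X13.39 Y13.90
G1 X11.24 Y14.49
G1 X9.31 Y13.39
G1 X8.73 Y11.24
G1 X9.83 Y9.31
G1 X11.97 Y8.73
G1 X13.90 Y9.83
G1 X14.49 Y11.97
; layer 7
G0 Z9.02
G0 X13.05 Y11.79
G1 X12.50 Y12.76
G1 X11.43 Y13.05
G1 X10.46 Y12.50
G1 X10.17 Y11.43
G1 X10.72 Y10.46
G1 X11.79 Y10.17
G1 X12.76 Y10.72
G1 X13.05 Y11.79
M2 ; end

The solid is a regular 8-sided pyramid, base circumscribed radius ≈ 11.6 mm, apex at z ≈ 10.3 mm. Slicing at Δz = 1.29 mm — 8 equal slices spanning the solid's height, so layer i sits at z = i·h/8 — gives 7 non-empty perimeters. Each is a 8-segment closed polygon; G0 lifts to the layer z and rapids to the start vertex, then G1 traces the edges. The cross-section shrinks linearly with z (the slice at the apex is degenerate and omitted).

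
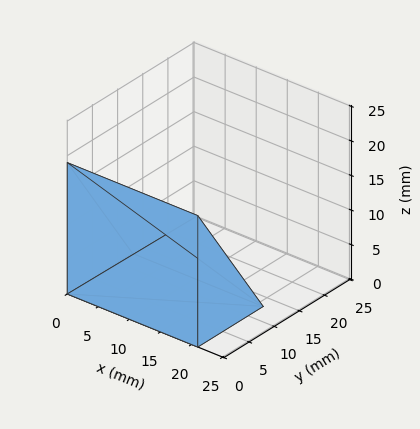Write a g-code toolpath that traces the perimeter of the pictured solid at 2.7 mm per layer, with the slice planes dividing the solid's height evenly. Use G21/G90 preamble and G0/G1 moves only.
Reading the render: the shape is a wedge (ramp): 21 × 13 mm base, rising to 19 mm along the y=0 edge and sloping linearly to z=0 at y=13 (dimensions read to the nearest mm from the axis ticks). For the g-code, the solid's height is divided into equal slices at the stated Δz and each level perimeter traced with G1 moves after a G0 lift.

; perimeter-only toolpath
G21 ; units = mm
G90 ; absolute positioning
G28 ; home
; layer 1
G0 Z2.7
G0 X0.0 Y0.0
G1 X21.0 Y0.0
G1 X21.0 Y11.1
G1 X0.0 Y11.1
G1 X0.0 Y0.0
; layer 2
G0 Z5.4
G0 X0.0 Y0.0
G1 X21.0 Y0.0
G1 X21.0 Y9.3
G1 X0.0 Y9.3
G1 X0.0 Y0.0
; layer 3
G0 Z8.1
G0 X0.0 Y0.0
G1 X21.0 Y0.0
G1 X21.0 Y7.4
G1 X0.0 Y7.4
G1 X0.0 Y0.0
; layer 4
G0 Z10.9
G0 X0.0 Y0.0
G1 X21.0 Y0.0
G1 X21.0 Y5.6
G1 X0.0 Y5.6
G1 X0.0 Y0.0
; layer 5
G0 Z13.6
G0 X0.0 Y0.0
G1 X21.0 Y0.0
G1 X21.0 Y3.7
G1 X0.0 Y3.7
G1 X0.0 Y0.0
; layer 6
G0 Z16.3
G0 X0.0 Y0.0
G1 X21.0 Y0.0
G1 X21.0 Y1.9
G1 X0.0 Y1.9
G1 X0.0 Y0.0
M2 ; end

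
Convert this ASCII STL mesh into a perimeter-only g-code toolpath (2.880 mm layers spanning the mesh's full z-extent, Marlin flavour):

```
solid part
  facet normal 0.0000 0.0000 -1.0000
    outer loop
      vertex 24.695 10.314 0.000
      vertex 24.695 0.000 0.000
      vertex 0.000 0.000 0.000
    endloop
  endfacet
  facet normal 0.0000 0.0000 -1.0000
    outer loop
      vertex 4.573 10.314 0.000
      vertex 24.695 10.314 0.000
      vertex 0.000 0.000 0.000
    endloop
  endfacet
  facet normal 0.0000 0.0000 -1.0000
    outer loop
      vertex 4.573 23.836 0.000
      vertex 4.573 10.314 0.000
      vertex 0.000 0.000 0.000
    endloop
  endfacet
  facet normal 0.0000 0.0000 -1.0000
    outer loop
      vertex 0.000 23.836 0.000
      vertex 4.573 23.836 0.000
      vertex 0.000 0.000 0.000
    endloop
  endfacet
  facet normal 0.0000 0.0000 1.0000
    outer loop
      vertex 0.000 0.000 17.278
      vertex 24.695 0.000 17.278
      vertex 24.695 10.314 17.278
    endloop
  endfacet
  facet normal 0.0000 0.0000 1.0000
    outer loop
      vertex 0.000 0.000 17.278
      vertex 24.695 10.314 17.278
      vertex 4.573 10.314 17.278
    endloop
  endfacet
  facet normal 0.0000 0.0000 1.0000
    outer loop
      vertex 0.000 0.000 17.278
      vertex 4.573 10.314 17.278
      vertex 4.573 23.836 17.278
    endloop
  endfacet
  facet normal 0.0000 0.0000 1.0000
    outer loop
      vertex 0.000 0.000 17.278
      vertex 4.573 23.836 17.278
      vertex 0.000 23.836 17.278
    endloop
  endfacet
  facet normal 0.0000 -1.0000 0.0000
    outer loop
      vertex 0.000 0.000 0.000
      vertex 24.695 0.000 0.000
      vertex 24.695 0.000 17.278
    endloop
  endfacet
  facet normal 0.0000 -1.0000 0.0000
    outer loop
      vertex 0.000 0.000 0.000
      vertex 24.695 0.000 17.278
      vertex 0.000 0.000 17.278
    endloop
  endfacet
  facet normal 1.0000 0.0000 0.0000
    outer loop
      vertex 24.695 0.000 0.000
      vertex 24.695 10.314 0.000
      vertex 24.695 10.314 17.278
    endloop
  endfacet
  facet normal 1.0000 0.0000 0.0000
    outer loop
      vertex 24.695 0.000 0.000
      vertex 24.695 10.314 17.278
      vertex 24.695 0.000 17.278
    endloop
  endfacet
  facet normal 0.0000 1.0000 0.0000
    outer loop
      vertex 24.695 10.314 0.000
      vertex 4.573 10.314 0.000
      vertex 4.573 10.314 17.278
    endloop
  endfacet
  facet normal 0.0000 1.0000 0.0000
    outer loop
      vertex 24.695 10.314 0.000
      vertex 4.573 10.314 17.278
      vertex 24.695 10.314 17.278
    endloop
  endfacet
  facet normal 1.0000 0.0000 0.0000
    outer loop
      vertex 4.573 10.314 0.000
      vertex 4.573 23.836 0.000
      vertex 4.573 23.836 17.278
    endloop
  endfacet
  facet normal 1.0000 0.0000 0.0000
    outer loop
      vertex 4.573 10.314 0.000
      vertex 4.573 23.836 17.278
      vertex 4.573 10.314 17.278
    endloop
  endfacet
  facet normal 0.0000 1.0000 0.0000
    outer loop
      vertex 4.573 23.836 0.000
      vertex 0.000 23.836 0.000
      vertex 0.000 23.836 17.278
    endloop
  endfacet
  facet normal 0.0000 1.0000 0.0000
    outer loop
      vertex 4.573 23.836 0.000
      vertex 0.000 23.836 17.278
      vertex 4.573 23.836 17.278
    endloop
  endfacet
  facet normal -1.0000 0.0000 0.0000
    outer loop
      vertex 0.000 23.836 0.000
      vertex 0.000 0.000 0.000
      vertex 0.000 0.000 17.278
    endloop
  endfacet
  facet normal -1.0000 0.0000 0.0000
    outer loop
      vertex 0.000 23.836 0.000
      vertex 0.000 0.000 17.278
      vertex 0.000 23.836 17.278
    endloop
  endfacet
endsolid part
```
; perimeter-only toolpath
G21 ; units = mm
G90 ; absolute positioning
G28 ; home
; layer 1
G0 Z2.880
G0 X0.000 Y0.000
G1 X24.695 Y0.000
G1 X24.695 Y10.314
G1 X4.573 Y10.314
G1 X4.573 Y23.836
G1 X0.000 Y23.836
G1 X0.000 Y0.000
; layer 2
G0 Z5.759
G0 X0.000 Y0.000
G1 X24.695 Y0.000
G1 X24.695 Y10.314
G1 X4.573 Y10.314
G1 X4.573 Y23.836
G1 X0.000 Y23.836
G1 X0.000 Y0.000
; layer 3
G0 Z8.639
G0 X0.000 Y0.000
G1 X24.695 Y0.000
G1 X24.695 Y10.314
G1 X4.573 Y10.314
G1 X4.573 Y23.836
G1 X0.000 Y23.836
G1 X0.000 Y0.000
; layer 4
G0 Z11.519
G0 X0.000 Y0.000
G1 X24.695 Y0.000
G1 X24.695 Y10.314
G1 X4.573 Y10.314
G1 X4.573 Y23.836
G1 X0.000 Y23.836
G1 X0.000 Y0.000
; layer 5
G0 Z14.398
G0 X0.000 Y0.000
G1 X24.695 Y0.000
G1 X24.695 Y10.314
G1 X4.573 Y10.314
G1 X4.573 Y23.836
G1 X0.000 Y23.836
G1 X0.000 Y0.000
; layer 6
G0 Z17.278
G0 X0.000 Y0.000
G1 X24.695 Y0.000
G1 X24.695 Y10.314
G1 X4.573 Y10.314
G1 X4.573 Y23.836
G1 X0.000 Y23.836
G1 X0.000 Y0.000
M2 ; end

The solid is an L-shaped prism: outer 24.7 × 23.8 mm, arm thicknesses ≈ 10.3 mm (horizontal) and 4.57 mm (vertical), extruded 17.3 mm in z. Slicing at Δz = 2.880 mm — 6 equal slices spanning the solid's height, so layer i sits at z = i·h/6 — gives 6 non-empty perimeters. Each is a 6-segment closed polygon; G0 lifts to the layer z and rapids to the start vertex, then G1 traces the edges.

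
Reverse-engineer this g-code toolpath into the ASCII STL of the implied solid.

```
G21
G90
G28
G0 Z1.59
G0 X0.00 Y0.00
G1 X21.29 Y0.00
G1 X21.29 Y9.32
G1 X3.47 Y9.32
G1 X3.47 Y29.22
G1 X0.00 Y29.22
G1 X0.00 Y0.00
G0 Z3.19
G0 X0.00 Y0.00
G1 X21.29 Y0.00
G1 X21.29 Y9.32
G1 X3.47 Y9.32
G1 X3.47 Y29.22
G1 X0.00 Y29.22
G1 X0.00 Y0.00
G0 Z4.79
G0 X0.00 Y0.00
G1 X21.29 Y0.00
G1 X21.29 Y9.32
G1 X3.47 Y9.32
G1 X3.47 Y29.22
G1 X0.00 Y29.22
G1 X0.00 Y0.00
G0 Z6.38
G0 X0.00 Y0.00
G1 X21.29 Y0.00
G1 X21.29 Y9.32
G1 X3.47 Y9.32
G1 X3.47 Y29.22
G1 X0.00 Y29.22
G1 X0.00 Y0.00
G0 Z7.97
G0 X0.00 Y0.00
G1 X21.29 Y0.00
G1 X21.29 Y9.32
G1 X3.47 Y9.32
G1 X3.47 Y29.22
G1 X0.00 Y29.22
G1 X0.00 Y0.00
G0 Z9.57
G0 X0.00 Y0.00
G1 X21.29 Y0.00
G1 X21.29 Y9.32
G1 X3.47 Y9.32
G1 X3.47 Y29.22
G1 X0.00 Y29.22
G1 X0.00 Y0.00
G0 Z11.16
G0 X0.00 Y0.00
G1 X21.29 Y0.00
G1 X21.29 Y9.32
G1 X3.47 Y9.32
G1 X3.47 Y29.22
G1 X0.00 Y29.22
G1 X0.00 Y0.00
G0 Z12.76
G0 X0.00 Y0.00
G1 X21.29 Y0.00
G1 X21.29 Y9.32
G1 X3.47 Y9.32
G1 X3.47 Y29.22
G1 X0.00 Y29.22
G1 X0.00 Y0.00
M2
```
solid part
  facet normal 0.0000 0.0000 -1.0000
    outer loop
      vertex 21.29 9.32 0.00
      vertex 21.29 0.00 0.00
      vertex 0.00 0.00 0.00
    endloop
  endfacet
  facet normal 0.0000 0.0000 -1.0000
    outer loop
      vertex 3.47 9.32 0.00
      vertex 21.29 9.32 0.00
      vertex 0.00 0.00 0.00
    endloop
  endfacet
  facet normal 0.0000 0.0000 -1.0000
    outer loop
      vertex 3.47 29.22 0.00
      vertex 3.47 9.32 0.00
      vertex 0.00 0.00 0.00
    endloop
  endfacet
  facet normal 0.0000 0.0000 -1.0000
    outer loop
      vertex 0.00 29.22 0.00
      vertex 3.47 29.22 0.00
      vertex 0.00 0.00 0.00
    endloop
  endfacet
  facet normal 0.0000 0.0000 1.0000
    outer loop
      vertex 0.00 0.00 12.76
      vertex 21.29 0.00 12.76
      vertex 21.29 9.32 12.76
    endloop
  endfacet
  facet normal 0.0000 0.0000 1.0000
    outer loop
      vertex 0.00 0.00 12.76
      vertex 21.29 9.32 12.76
      vertex 3.47 9.32 12.76
    endloop
  endfacet
  facet normal 0.0000 0.0000 1.0000
    outer loop
      vertex 0.00 0.00 12.76
      vertex 3.47 9.32 12.76
      vertex 3.47 29.22 12.76
    endloop
  endfacet
  facet normal 0.0000 0.0000 1.0000
    outer loop
      vertex 0.00 0.00 12.76
      vertex 3.47 29.22 12.76
      vertex 0.00 29.22 12.76
    endloop
  endfacet
  facet normal 0.0000 -1.0000 0.0000
    outer loop
      vertex 0.00 0.00 0.00
      vertex 21.29 0.00 0.00
      vertex 21.29 0.00 12.76
    endloop
  endfacet
  facet normal 0.0000 -1.0000 0.0000
    outer loop
      vertex 0.00 0.00 0.00
      vertex 21.29 0.00 12.76
      vertex 0.00 0.00 12.76
    endloop
  endfacet
  facet normal 1.0000 0.0000 0.0000
    outer loop
      vertex 21.29 0.00 0.00
      vertex 21.29 9.32 0.00
      vertex 21.29 9.32 12.76
    endloop
  endfacet
  facet normal 1.0000 0.0000 0.0000
    outer loop
      vertex 21.29 0.00 0.00
      vertex 21.29 9.32 12.76
      vertex 21.29 0.00 12.76
    endloop
  endfacet
  facet normal 0.0000 1.0000 0.0000
    outer loop
      vertex 21.29 9.32 0.00
      vertex 3.47 9.32 0.00
      vertex 3.47 9.32 12.76
    endloop
  endfacet
  facet normal 0.0000 1.0000 0.0000
    outer loop
      vertex 21.29 9.32 0.00
      vertex 3.47 9.32 12.76
      vertex 21.29 9.32 12.76
    endloop
  endfacet
  facet normal 1.0000 0.0000 0.0000
    outer loop
      vertex 3.47 9.32 0.00
      vertex 3.47 29.22 0.00
      vertex 3.47 29.22 12.76
    endloop
  endfacet
  facet normal 1.0000 0.0000 0.0000
    outer loop
      vertex 3.47 9.32 0.00
      vertex 3.47 29.22 12.76
      vertex 3.47 9.32 12.76
    endloop
  endfacet
  facet normal 0.0000 1.0000 0.0000
    outer loop
      vertex 3.47 29.22 0.00
      vertex 0.00 29.22 0.00
      vertex 0.00 29.22 12.76
    endloop
  endfacet
  facet normal 0.0000 1.0000 0.0000
    outer loop
      vertex 3.47 29.22 0.00
      vertex 0.00 29.22 12.76
      vertex 3.47 29.22 12.76
    endloop
  endfacet
  facet normal -1.0000 0.0000 0.0000
    outer loop
      vertex 0.00 29.22 0.00
      vertex 0.00 0.00 0.00
      vertex 0.00 0.00 12.76
    endloop
  endfacet
  facet normal -1.0000 0.0000 0.0000
    outer loop
      vertex 0.00 29.22 0.00
      vertex 0.00 0.00 12.76
      vertex 0.00 29.22 12.76
    endloop
  endfacet
endsolid part

The G0 Z moves step by Δz≈1.59 mm. Every layer's G1 loop is the same polygon, so the solid is a straight extrusion of it from z=0 to z≈12.8. Closing with flat bottom and top caps and triangulating gives 20 facets — an L-shaped prism: outer 21.3 × 29.2 mm, arm thicknesses ≈ 9.32 mm (horizontal) and 3.47 mm (vertical), extruded 12.8 mm in z.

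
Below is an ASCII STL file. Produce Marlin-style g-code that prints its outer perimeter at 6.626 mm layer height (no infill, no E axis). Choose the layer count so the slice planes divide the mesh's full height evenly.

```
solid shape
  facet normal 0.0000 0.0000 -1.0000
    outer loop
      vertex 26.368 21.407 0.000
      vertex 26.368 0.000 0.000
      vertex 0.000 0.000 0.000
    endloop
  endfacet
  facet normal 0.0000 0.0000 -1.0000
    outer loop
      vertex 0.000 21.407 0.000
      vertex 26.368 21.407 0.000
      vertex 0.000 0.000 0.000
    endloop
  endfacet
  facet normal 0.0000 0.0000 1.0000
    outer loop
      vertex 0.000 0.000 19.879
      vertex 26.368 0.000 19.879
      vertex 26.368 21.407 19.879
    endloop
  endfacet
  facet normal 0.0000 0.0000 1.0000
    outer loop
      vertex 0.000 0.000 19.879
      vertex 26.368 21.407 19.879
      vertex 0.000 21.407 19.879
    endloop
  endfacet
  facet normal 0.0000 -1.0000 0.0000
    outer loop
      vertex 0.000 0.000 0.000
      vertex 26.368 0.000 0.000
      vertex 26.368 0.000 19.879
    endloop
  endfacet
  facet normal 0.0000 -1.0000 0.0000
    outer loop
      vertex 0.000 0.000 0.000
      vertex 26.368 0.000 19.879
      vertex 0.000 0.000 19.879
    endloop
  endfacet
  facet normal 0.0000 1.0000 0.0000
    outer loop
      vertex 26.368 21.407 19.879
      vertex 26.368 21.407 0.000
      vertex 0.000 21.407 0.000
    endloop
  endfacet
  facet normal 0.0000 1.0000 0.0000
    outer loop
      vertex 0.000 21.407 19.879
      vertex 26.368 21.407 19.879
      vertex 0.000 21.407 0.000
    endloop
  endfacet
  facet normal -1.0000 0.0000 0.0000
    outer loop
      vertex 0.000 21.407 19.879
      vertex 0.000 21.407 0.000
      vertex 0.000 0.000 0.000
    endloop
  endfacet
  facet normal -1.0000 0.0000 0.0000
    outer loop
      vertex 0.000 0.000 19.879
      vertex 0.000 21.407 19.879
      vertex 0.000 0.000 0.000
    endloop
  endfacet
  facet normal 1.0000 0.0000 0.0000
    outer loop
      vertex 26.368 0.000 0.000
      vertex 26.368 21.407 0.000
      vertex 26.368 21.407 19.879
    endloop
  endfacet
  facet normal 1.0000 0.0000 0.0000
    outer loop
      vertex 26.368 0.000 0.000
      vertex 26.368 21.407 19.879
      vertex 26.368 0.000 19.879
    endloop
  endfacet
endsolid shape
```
; perimeter-only toolpath
G21 ; units = mm
G90 ; absolute positioning
G28 ; home
; layer 1
G0 Z6.626
G0 X0.000 Y0.000
G1 X26.368 Y0.000
G1 X26.368 Y21.407
G1 X0.000 Y21.407
G1 X0.000 Y0.000
; layer 2
G0 Z13.253
G0 X0.000 Y0.000
G1 X26.368 Y0.000
G1 X26.368 Y21.407
G1 X0.000 Y21.407
G1 X0.000 Y0.000
; layer 3
G0 Z19.879
G0 X0.000 Y0.000
G1 X26.368 Y0.000
G1 X26.368 Y21.407
G1 X0.000 Y21.407
G1 X0.000 Y0.000
M2 ; end

The solid is a rectangular box, roughly 26.4 × 21.4 mm footprint and 19.9 mm tall. Slicing at Δz = 6.626 mm — 3 equal slices spanning the solid's height, so layer i sits at z = i·h/3 — gives 3 non-empty perimeters. Each is a 4-segment closed polygon; G0 lifts to the layer z and rapids to the start vertex, then G1 traces the edges.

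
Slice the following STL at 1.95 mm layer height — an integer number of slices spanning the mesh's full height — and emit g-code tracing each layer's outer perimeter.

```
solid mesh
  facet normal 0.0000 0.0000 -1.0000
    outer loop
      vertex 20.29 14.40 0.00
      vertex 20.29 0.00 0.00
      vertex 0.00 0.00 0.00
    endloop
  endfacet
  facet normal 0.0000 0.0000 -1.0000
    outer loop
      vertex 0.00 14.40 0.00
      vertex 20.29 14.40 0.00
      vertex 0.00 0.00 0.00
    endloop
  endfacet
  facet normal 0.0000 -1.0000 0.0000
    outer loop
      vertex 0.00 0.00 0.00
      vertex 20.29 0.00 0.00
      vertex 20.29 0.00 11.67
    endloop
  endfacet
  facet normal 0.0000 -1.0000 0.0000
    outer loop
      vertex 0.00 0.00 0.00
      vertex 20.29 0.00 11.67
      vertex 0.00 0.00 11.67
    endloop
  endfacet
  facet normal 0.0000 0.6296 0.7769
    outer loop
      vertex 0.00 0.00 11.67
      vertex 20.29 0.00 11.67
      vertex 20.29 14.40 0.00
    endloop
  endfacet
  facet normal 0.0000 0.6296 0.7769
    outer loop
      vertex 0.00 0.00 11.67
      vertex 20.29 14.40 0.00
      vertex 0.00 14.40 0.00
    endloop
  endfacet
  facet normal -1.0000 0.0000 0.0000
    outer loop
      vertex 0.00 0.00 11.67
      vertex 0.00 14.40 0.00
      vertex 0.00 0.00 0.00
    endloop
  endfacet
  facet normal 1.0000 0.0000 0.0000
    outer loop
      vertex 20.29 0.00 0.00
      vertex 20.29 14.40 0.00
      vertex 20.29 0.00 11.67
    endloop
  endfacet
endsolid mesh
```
; perimeter-only toolpath
G21 ; units = mm
G90 ; absolute positioning
G28 ; home
; layer 1
G0 Z1.95
G0 X0.00 Y0.00
G1 X20.29 Y0.00
G1 X20.29 Y12.00
G1 X0.00 Y12.00
G1 X0.00 Y0.00
; layer 2
G0 Z3.89
G0 X0.00 Y0.00
G1 X20.29 Y0.00
G1 X20.29 Y9.60
G1 X0.00 Y9.60
G1 X0.00 Y0.00
; layer 3
G0 Z5.83
G0 X0.00 Y0.00
G1 X20.29 Y0.00
G1 X20.29 Y7.20
G1 X0.00 Y7.20
G1 X0.00 Y0.00
; layer 4
G0 Z7.78
G0 X0.00 Y0.00
G1 X20.29 Y0.00
G1 X20.29 Y4.80
G1 X0.00 Y4.80
G1 X0.00 Y0.00
; layer 5
G0 Z9.72
G0 X0.00 Y0.00
G1 X20.29 Y0.00
G1 X20.29 Y2.40
G1 X0.00 Y2.40
G1 X0.00 Y0.00
M2 ; end

The solid is a wedge (ramp): 20.3 × 14.4 mm base, rising to 11.7 mm along the y=0 edge and sloping linearly to z=0 at y=14.4. Slicing at Δz = 1.95 mm — 6 equal slices spanning the solid's height, so layer i sits at z = i·h/6 — gives 5 non-empty perimeters. Each is a 4-segment closed polygon; G0 lifts to the layer z and rapids to the start vertex, then G1 traces the edges. The cross-section shrinks linearly with z (the slice at the apex is degenerate and omitted).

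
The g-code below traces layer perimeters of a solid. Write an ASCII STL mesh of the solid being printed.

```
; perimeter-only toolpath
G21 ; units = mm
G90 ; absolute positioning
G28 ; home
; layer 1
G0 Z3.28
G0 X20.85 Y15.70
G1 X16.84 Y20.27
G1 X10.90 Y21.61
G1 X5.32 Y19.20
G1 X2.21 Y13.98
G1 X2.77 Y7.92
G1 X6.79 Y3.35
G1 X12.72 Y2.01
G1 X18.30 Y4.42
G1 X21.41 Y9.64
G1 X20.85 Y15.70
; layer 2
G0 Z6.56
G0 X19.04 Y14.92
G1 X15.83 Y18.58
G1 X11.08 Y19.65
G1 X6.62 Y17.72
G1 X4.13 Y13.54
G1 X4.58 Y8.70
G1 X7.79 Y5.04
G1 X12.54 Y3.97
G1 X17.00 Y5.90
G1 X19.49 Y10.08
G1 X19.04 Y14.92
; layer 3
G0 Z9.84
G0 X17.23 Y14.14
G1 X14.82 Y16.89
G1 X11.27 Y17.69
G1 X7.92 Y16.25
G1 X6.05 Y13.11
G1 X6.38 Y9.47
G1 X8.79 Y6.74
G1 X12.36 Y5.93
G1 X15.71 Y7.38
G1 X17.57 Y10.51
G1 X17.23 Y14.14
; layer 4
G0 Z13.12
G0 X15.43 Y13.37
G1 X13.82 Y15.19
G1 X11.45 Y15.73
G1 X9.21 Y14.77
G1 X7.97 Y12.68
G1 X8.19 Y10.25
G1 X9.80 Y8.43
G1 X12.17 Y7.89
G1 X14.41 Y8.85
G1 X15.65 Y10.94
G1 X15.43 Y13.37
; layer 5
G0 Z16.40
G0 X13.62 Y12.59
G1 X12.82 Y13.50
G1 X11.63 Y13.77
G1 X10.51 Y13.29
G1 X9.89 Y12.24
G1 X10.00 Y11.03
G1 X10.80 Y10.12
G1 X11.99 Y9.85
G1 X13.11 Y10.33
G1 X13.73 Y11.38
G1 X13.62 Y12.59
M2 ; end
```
solid part
  facet normal 0.0000 0.0000 -1.0000
    outer loop
      vertex 10.72 23.57 0.00
      vertex 17.84 21.96 0.00
      vertex 22.66 16.48 0.00
    endloop
  endfacet
  facet normal 0.0000 0.0000 -1.0000
    outer loop
      vertex 4.02 20.68 0.00
      vertex 10.72 23.57 0.00
      vertex 22.66 16.48 0.00
    endloop
  endfacet
  facet normal 0.0000 0.0000 -1.0000
    outer loop
      vertex 0.29 14.41 0.00
      vertex 4.02 20.68 0.00
      vertex 22.66 16.48 0.00
    endloop
  endfacet
  facet normal 0.0000 0.0000 -1.0000
    outer loop
      vertex 0.96 7.14 0.00
      vertex 0.29 14.41 0.00
      vertex 22.66 16.48 0.00
    endloop
  endfacet
  facet normal 0.0000 0.0000 -1.0000
    outer loop
      vertex 5.78 1.66 0.00
      vertex 0.96 7.14 0.00
      vertex 22.66 16.48 0.00
    endloop
  endfacet
  facet normal 0.0000 0.0000 -1.0000
    outer loop
      vertex 12.90 0.05 0.00
      vertex 5.78 1.66 0.00
      vertex 22.66 16.48 0.00
    endloop
  endfacet
  facet normal 0.0000 0.0000 -1.0000
    outer loop
      vertex 19.60 2.94 0.00
      vertex 12.90 0.05 0.00
      vertex 22.66 16.48 0.00
    endloop
  endfacet
  facet normal 0.0000 0.0000 -1.0000
    outer loop
      vertex 23.33 9.21 0.00
      vertex 19.60 2.94 0.00
      vertex 22.66 16.48 0.00
    endloop
  endfacet
  facet normal 0.6521 0.5736 0.4957
    outer loop
      vertex 22.66 16.48 0.00
      vertex 17.84 21.96 0.00
      vertex 11.81 11.81 19.68
    endloop
  endfacet
  facet normal 0.1916 0.8472 0.4956
    outer loop
      vertex 17.84 21.96 0.00
      vertex 10.72 23.57 0.00
      vertex 11.81 11.81 19.68
    endloop
  endfacet
  facet normal -0.3440 0.7975 0.4956
    outer loop
      vertex 10.72 23.57 0.00
      vertex 4.02 20.68 0.00
      vertex 11.81 11.81 19.68
    endloop
  endfacet
  facet normal -0.7464 0.4441 0.4956
    outer loop
      vertex 4.02 20.68 0.00
      vertex 0.29 14.41 0.00
      vertex 11.81 11.81 19.68
    endloop
  endfacet
  facet normal -0.8648 -0.0797 0.4957
    outer loop
      vertex 0.29 14.41 0.00
      vertex 0.96 7.14 0.00
      vertex 11.81 11.81 19.68
    endloop
  endfacet
  facet normal -0.6521 -0.5736 0.4957
    outer loop
      vertex 0.96 7.14 0.00
      vertex 5.78 1.66 0.00
      vertex 11.81 11.81 19.68
    endloop
  endfacet
  facet normal -0.1916 -0.8472 0.4956
    outer loop
      vertex 5.78 1.66 0.00
      vertex 12.90 0.05 0.00
      vertex 11.81 11.81 19.68
    endloop
  endfacet
  facet normal 0.3440 -0.7975 0.4956
    outer loop
      vertex 12.90 0.05 0.00
      vertex 19.60 2.94 0.00
      vertex 11.81 11.81 19.68
    endloop
  endfacet
  facet normal 0.7464 -0.4441 0.4956
    outer loop
      vertex 19.60 2.94 0.00
      vertex 23.33 9.21 0.00
      vertex 11.81 11.81 19.68
    endloop
  endfacet
  facet normal 0.8648 0.0797 0.4957
    outer loop
      vertex 23.33 9.21 0.00
      vertex 22.66 16.48 0.00
      vertex 11.81 11.81 19.68
    endloop
  endfacet
endsolid part

The G0 Z moves step by Δz≈3.28 mm. The G1 loops shrink linearly with z, so the solid tapers from its base footprint up to z≈19.7. Closing with a flat bottom cap and the tapered top and triangulating gives 18 facets — a regular 10-sided pyramid, base circumscribed radius ≈ 11.8 mm, apex at z ≈ 19.7 mm.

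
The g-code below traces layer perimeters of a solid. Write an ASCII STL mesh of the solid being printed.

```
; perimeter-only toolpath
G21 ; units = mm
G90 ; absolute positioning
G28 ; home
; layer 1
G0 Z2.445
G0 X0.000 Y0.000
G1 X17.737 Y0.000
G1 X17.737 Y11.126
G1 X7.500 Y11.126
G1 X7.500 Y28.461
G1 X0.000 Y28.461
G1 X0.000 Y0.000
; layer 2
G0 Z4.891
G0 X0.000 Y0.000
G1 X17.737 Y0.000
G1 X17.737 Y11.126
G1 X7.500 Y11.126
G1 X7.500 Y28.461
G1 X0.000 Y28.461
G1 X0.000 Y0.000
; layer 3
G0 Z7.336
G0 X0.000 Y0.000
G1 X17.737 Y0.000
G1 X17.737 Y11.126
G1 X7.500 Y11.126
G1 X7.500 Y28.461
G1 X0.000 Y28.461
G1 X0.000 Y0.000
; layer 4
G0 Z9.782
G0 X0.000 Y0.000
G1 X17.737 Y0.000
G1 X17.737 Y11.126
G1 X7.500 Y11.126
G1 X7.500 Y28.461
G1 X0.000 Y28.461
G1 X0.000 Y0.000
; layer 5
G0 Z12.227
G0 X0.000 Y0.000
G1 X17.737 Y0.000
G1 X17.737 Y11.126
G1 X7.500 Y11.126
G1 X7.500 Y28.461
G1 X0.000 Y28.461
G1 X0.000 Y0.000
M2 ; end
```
solid part
  facet normal 0.0000 0.0000 -1.0000
    outer loop
      vertex 17.737 11.126 0.000
      vertex 17.737 0.000 0.000
      vertex 0.000 0.000 0.000
    endloop
  endfacet
  facet normal 0.0000 0.0000 -1.0000
    outer loop
      vertex 7.500 11.126 0.000
      vertex 17.737 11.126 0.000
      vertex 0.000 0.000 0.000
    endloop
  endfacet
  facet normal 0.0000 0.0000 -1.0000
    outer loop
      vertex 7.500 28.461 0.000
      vertex 7.500 11.126 0.000
      vertex 0.000 0.000 0.000
    endloop
  endfacet
  facet normal 0.0000 0.0000 -1.0000
    outer loop
      vertex 0.000 28.461 0.000
      vertex 7.500 28.461 0.000
      vertex 0.000 0.000 0.000
    endloop
  endfacet
  facet normal 0.0000 0.0000 1.0000
    outer loop
      vertex 0.000 0.000 12.227
      vertex 17.737 0.000 12.227
      vertex 17.737 11.126 12.227
    endloop
  endfacet
  facet normal 0.0000 0.0000 1.0000
    outer loop
      vertex 0.000 0.000 12.227
      vertex 17.737 11.126 12.227
      vertex 7.500 11.126 12.227
    endloop
  endfacet
  facet normal 0.0000 0.0000 1.0000
    outer loop
      vertex 0.000 0.000 12.227
      vertex 7.500 11.126 12.227
      vertex 7.500 28.461 12.227
    endloop
  endfacet
  facet normal 0.0000 0.0000 1.0000
    outer loop
      vertex 0.000 0.000 12.227
      vertex 7.500 28.461 12.227
      vertex 0.000 28.461 12.227
    endloop
  endfacet
  facet normal 0.0000 -1.0000 0.0000
    outer loop
      vertex 0.000 0.000 0.000
      vertex 17.737 0.000 0.000
      vertex 17.737 0.000 12.227
    endloop
  endfacet
  facet normal 0.0000 -1.0000 0.0000
    outer loop
      vertex 0.000 0.000 0.000
      vertex 17.737 0.000 12.227
      vertex 0.000 0.000 12.227
    endloop
  endfacet
  facet normal 1.0000 0.0000 0.0000
    outer loop
      vertex 17.737 0.000 0.000
      vertex 17.737 11.126 0.000
      vertex 17.737 11.126 12.227
    endloop
  endfacet
  facet normal 1.0000 0.0000 0.0000
    outer loop
      vertex 17.737 0.000 0.000
      vertex 17.737 11.126 12.227
      vertex 17.737 0.000 12.227
    endloop
  endfacet
  facet normal 0.0000 1.0000 0.0000
    outer loop
      vertex 17.737 11.126 0.000
      vertex 7.500 11.126 0.000
      vertex 7.500 11.126 12.227
    endloop
  endfacet
  facet normal 0.0000 1.0000 0.0000
    outer loop
      vertex 17.737 11.126 0.000
      vertex 7.500 11.126 12.227
      vertex 17.737 11.126 12.227
    endloop
  endfacet
  facet normal 1.0000 0.0000 0.0000
    outer loop
      vertex 7.500 11.126 0.000
      vertex 7.500 28.461 0.000
      vertex 7.500 28.461 12.227
    endloop
  endfacet
  facet normal 1.0000 0.0000 0.0000
    outer loop
      vertex 7.500 11.126 0.000
      vertex 7.500 28.461 12.227
      vertex 7.500 11.126 12.227
    endloop
  endfacet
  facet normal 0.0000 1.0000 0.0000
    outer loop
      vertex 7.500 28.461 0.000
      vertex 0.000 28.461 0.000
      vertex 0.000 28.461 12.227
    endloop
  endfacet
  facet normal 0.0000 1.0000 0.0000
    outer loop
      vertex 7.500 28.461 0.000
      vertex 0.000 28.461 12.227
      vertex 7.500 28.461 12.227
    endloop
  endfacet
  facet normal -1.0000 0.0000 0.0000
    outer loop
      vertex 0.000 28.461 0.000
      vertex 0.000 0.000 0.000
      vertex 0.000 0.000 12.227
    endloop
  endfacet
  facet normal -1.0000 0.0000 0.0000
    outer loop
      vertex 0.000 28.461 0.000
      vertex 0.000 0.000 12.227
      vertex 0.000 28.461 12.227
    endloop
  endfacet
endsolid part

The G0 Z moves step by Δz≈2.445 mm. Every layer's G1 loop is the same polygon, so the solid is a straight extrusion of it from z=0 to z≈12.2. Closing with flat bottom and top caps and triangulating gives 20 facets — an L-shaped prism: outer 17.7 × 28.5 mm, arm thicknesses ≈ 11.1 mm (horizontal) and 7.5 mm (vertical), extruded 12.2 mm in z.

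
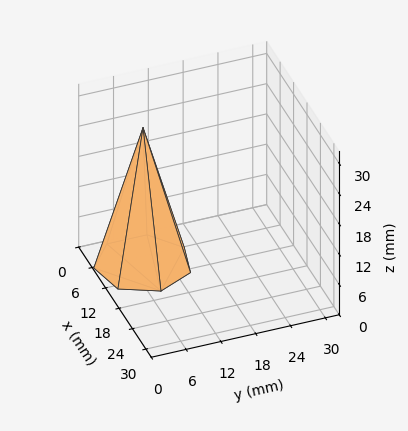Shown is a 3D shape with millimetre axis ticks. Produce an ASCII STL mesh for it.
Reading the render: the shape is a regular 7-sided pyramid, base circumscribed radius ≈ 8 mm, apex at z ≈ 27 mm (dimensions read to the nearest mm from the axis ticks). For the STL, each face is triangulated and given an outward normal.

solid part
  facet normal 0.0000 0.0000 -1.0000
    outer loop
      vertex 6.220 15.799 0.000
      vertex 12.988 14.255 0.000
      vertex 16.000 8.000 0.000
    endloop
  endfacet
  facet normal 0.0000 0.0000 -1.0000
    outer loop
      vertex 0.792 11.471 0.000
      vertex 6.220 15.799 0.000
      vertex 16.000 8.000 0.000
    endloop
  endfacet
  facet normal 0.0000 0.0000 -1.0000
    outer loop
      vertex 0.792 4.529 0.000
      vertex 0.792 11.471 0.000
      vertex 16.000 8.000 0.000
    endloop
  endfacet
  facet normal 0.0000 0.0000 -1.0000
    outer loop
      vertex 6.220 0.201 0.000
      vertex 0.792 4.529 0.000
      vertex 16.000 8.000 0.000
    endloop
  endfacet
  facet normal 0.0000 0.0000 -1.0000
    outer loop
      vertex 12.988 1.745 0.000
      vertex 6.220 0.201 0.000
      vertex 16.000 8.000 0.000
    endloop
  endfacet
  facet normal 0.8705 0.4192 0.2579
    outer loop
      vertex 16.000 8.000 0.000
      vertex 12.988 14.255 0.000
      vertex 8.000 8.000 27.000
    endloop
  endfacet
  facet normal 0.2149 0.9420 0.2579
    outer loop
      vertex 12.988 14.255 0.000
      vertex 6.220 15.799 0.000
      vertex 8.000 8.000 27.000
    endloop
  endfacet
  facet normal -0.6023 0.7554 0.2579
    outer loop
      vertex 6.220 15.799 0.000
      vertex 0.792 11.471 0.000
      vertex 8.000 8.000 27.000
    endloop
  endfacet
  facet normal -0.9662 0.0000 0.2579
    outer loop
      vertex 0.792 11.471 0.000
      vertex 0.792 4.529 0.000
      vertex 8.000 8.000 27.000
    endloop
  endfacet
  facet normal -0.6023 -0.7554 0.2579
    outer loop
      vertex 0.792 4.529 0.000
      vertex 6.220 0.201 0.000
      vertex 8.000 8.000 27.000
    endloop
  endfacet
  facet normal 0.2149 -0.9420 0.2579
    outer loop
      vertex 6.220 0.201 0.000
      vertex 12.988 1.745 0.000
      vertex 8.000 8.000 27.000
    endloop
  endfacet
  facet normal 0.8705 -0.4192 0.2579
    outer loop
      vertex 12.988 1.745 0.000
      vertex 16.000 8.000 0.000
      vertex 8.000 8.000 27.000
    endloop
  endfacet
endsolid part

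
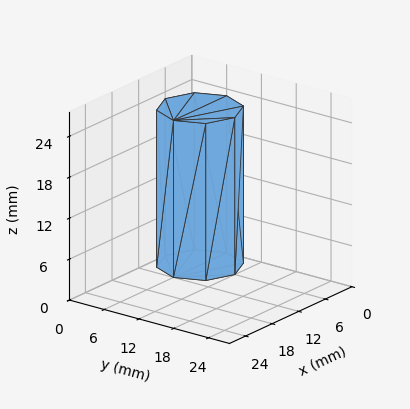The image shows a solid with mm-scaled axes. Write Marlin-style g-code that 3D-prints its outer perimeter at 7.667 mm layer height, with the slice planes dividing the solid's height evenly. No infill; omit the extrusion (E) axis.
Reading the render: the shape is a regular 8-sided prism (a cylinder approximated with 8 flat sides), circumscribed radius ≈ 6 mm, height ≈ 23 mm (dimensions read to the nearest mm from the axis ticks). For the g-code, the solid's height is divided into equal slices at the stated Δz and each level perimeter traced with G1 moves after a G0 lift.

; perimeter-only toolpath
G21 ; units = mm
G90 ; absolute positioning
G28 ; home
; layer 1
G0 Z7.667
G0 X12.000 Y6.000
G1 X10.243 Y10.243
G1 X6.000 Y12.000
G1 X1.757 Y10.243
G1 X0.000 Y6.000
G1 X1.757 Y1.757
G1 X6.000 Y0.000
G1 X10.243 Y1.757
G1 X12.000 Y6.000
; layer 2
G0 Z15.333
G0 X12.000 Y6.000
G1 X10.243 Y10.243
G1 X6.000 Y12.000
G1 X1.757 Y10.243
G1 X0.000 Y6.000
G1 X1.757 Y1.757
G1 X6.000 Y0.000
G1 X10.243 Y1.757
G1 X12.000 Y6.000
; layer 3
G0 Z23.000
G0 X12.000 Y6.000
G1 X10.243 Y10.243
G1 X6.000 Y12.000
G1 X1.757 Y10.243
G1 X0.000 Y6.000
G1 X1.757 Y1.757
G1 X6.000 Y0.000
G1 X10.243 Y1.757
G1 X12.000 Y6.000
M2 ; end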